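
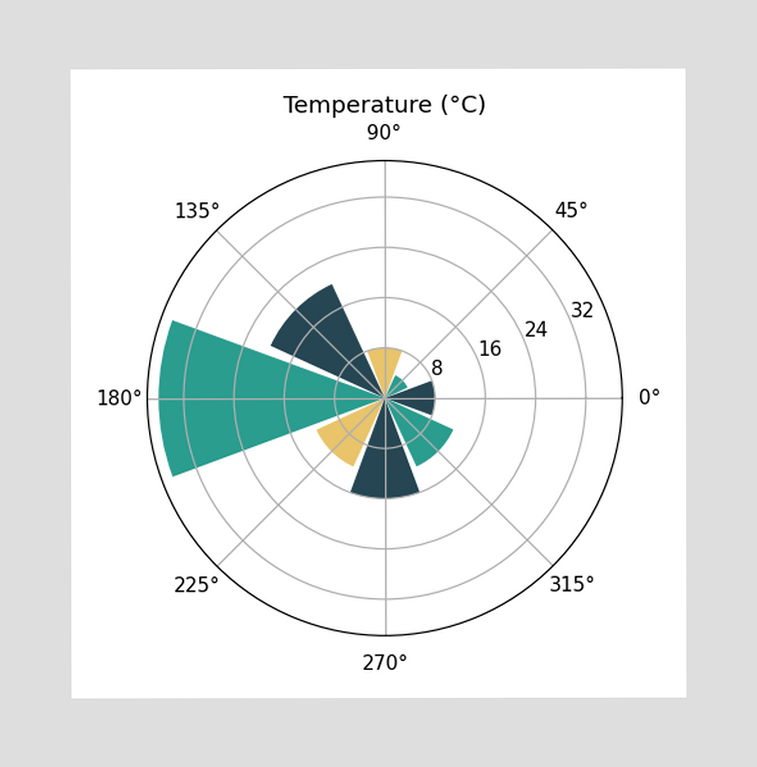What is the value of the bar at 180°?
36°C

The bar at 180° reaches 36°C on the radial axis.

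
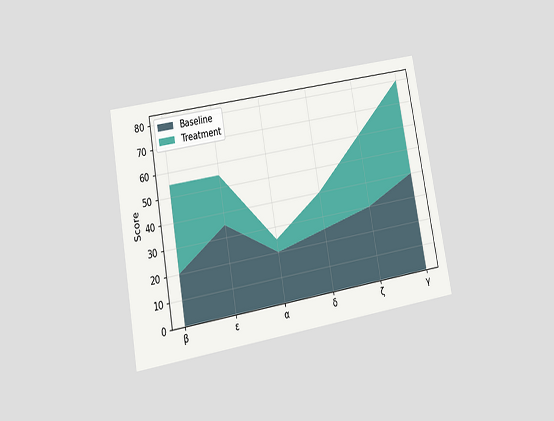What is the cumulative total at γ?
The chart is tilted about 10° counter-clockwise and viewed at a slight angle. The stacked total at γ reaches 80.

80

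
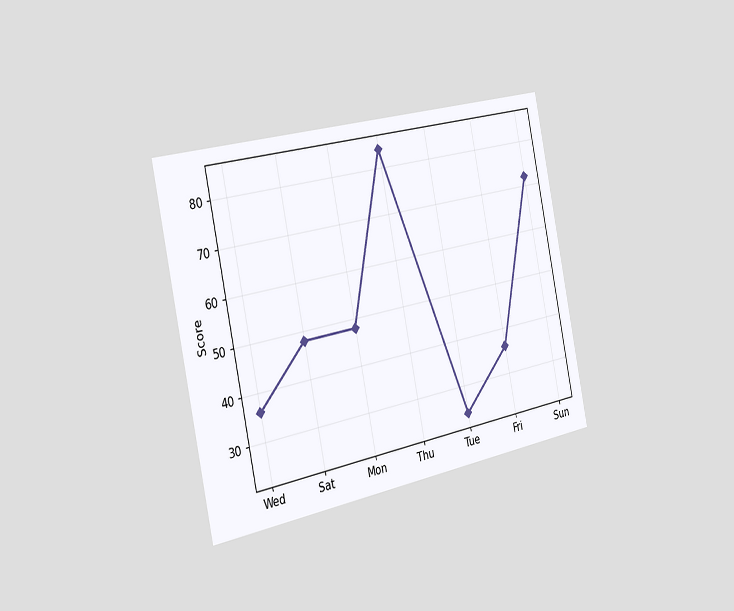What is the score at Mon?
48

The chart is tilted about 12° counter-clockwise and viewed slightly from the left. At Mon, the line is at 48.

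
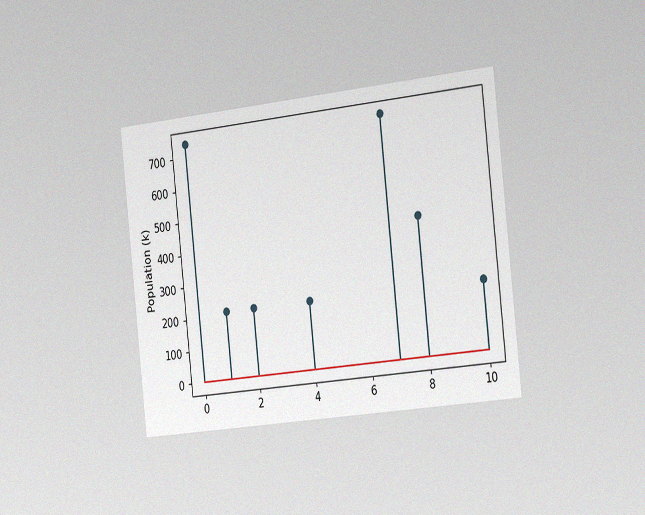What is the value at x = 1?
The chart is tilted about 6° counter-clockwise and viewed slightly from the right, with some photo noise. The stem at x=1 reaches 212k.

212k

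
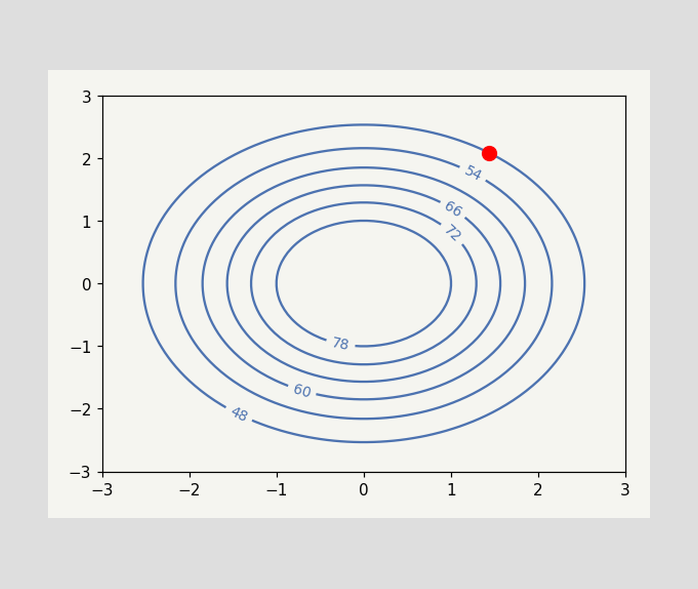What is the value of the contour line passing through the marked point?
The marked point sits on the contour labelled 48.

48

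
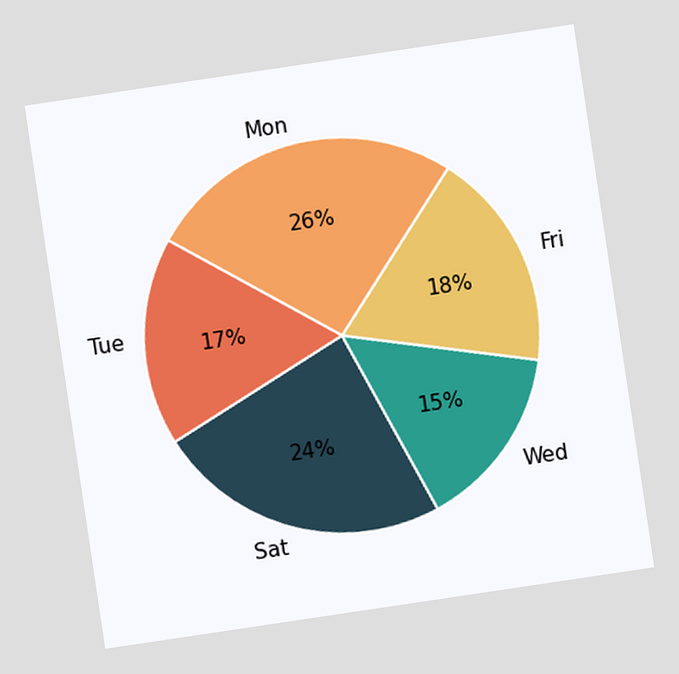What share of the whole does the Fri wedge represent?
18%

The chart is tilted about 8° counter-clockwise. The Fri slice takes up 18% of the pie.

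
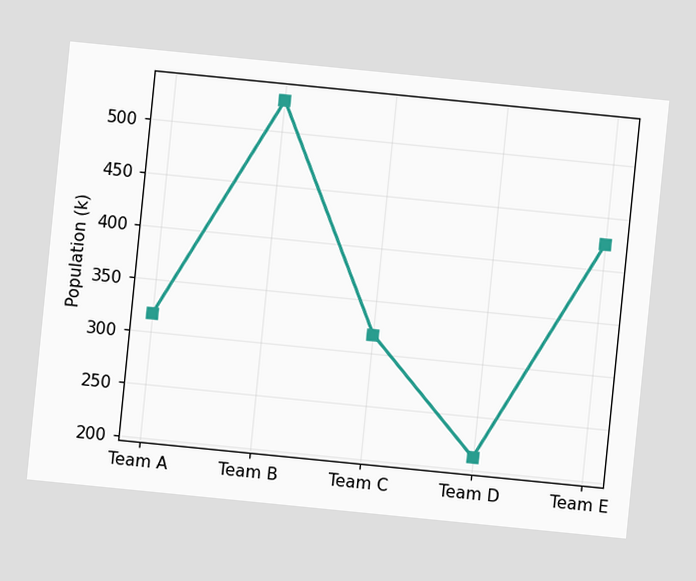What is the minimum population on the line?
The chart is tilted about 6° clockwise. The lowest point is at Team D, and reading across to the y-axis gives 212k.

212k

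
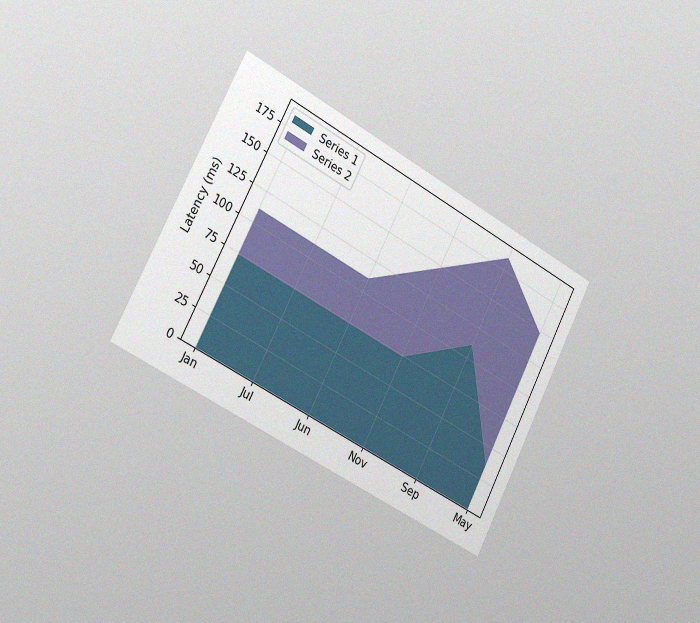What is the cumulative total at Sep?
185ms

The chart is tilted about 27° clockwise and viewed slightly from the left, with some photo noise. The stacked total at Sep reaches 185ms.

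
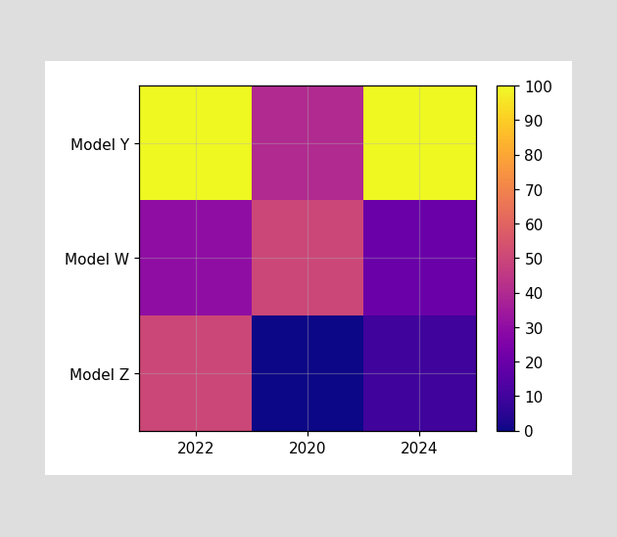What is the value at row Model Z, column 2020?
Matching cell (Model Z, 2020) against the colorbar gives 0.

0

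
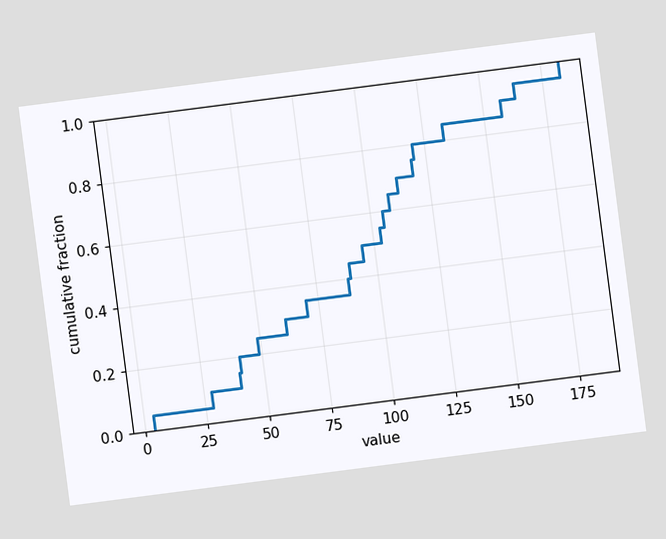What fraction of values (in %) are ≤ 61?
The chart is tilted about 7° counter-clockwise. At x=61 the ECDF step is at 30%.

30%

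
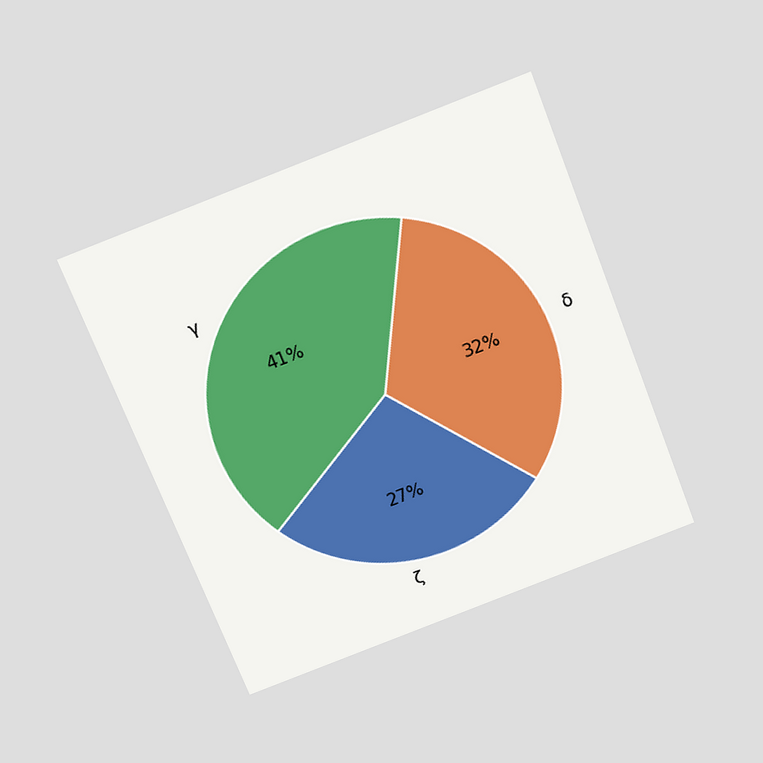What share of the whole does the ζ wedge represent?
The chart is tilted about 21° counter-clockwise and viewed slightly from above. The ζ slice takes up 27% of the pie.

27%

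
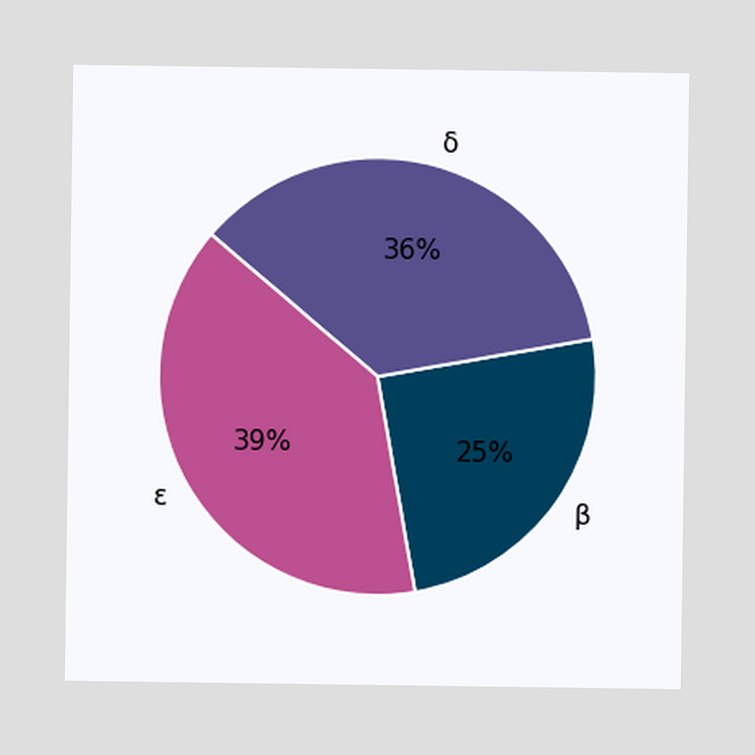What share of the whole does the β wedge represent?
The β slice takes up 25% of the pie.

25%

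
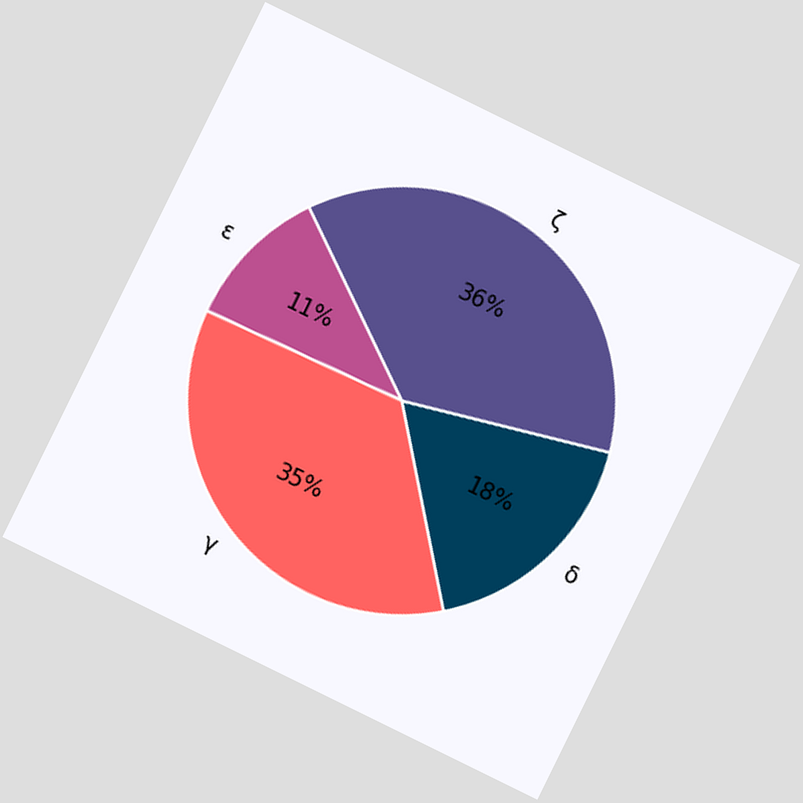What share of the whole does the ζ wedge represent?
The chart is tilted about 26° clockwise. The ζ slice takes up 36% of the pie.

36%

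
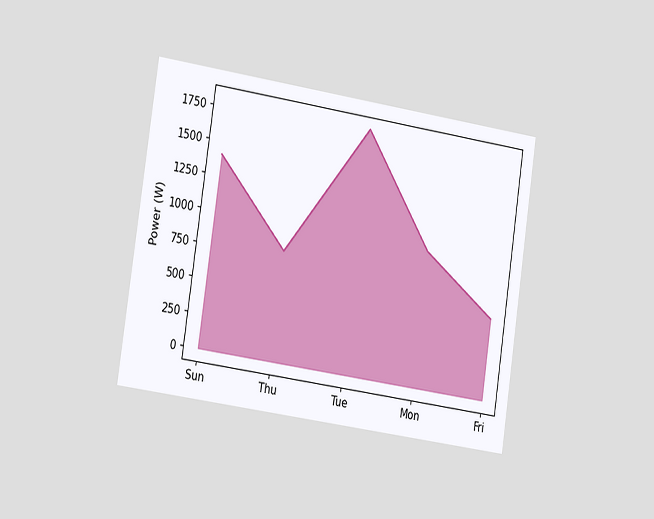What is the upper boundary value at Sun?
The chart is tilted about 8° clockwise and viewed slightly from the left. At Sun the upper boundary is at 1400W.

1400W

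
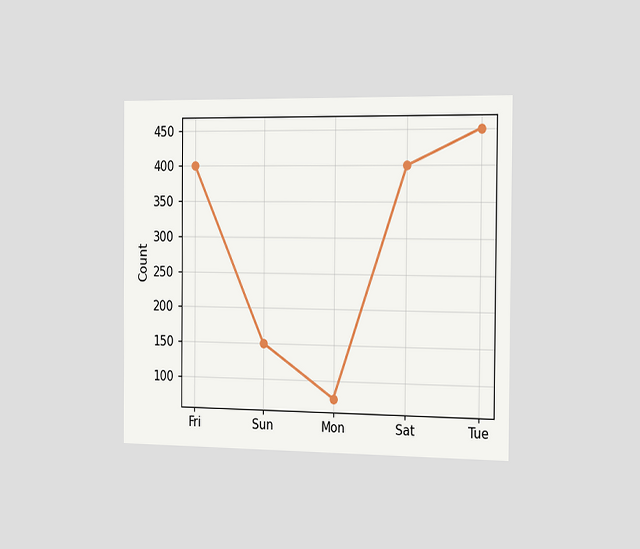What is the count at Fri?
The chart is viewed slightly from the right. At Fri, the line is at 400.

400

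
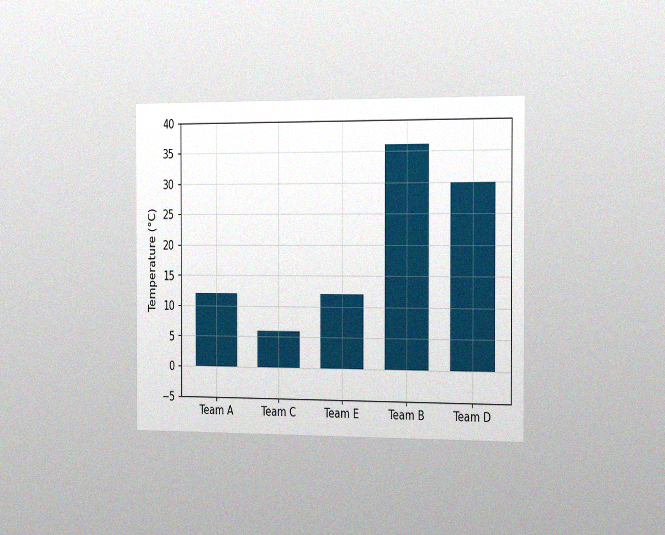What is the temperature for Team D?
30°C

The chart is viewed slightly from the right, with some photo noise. Reading along the chart's y-axis, the Team D bar reaches 30°C.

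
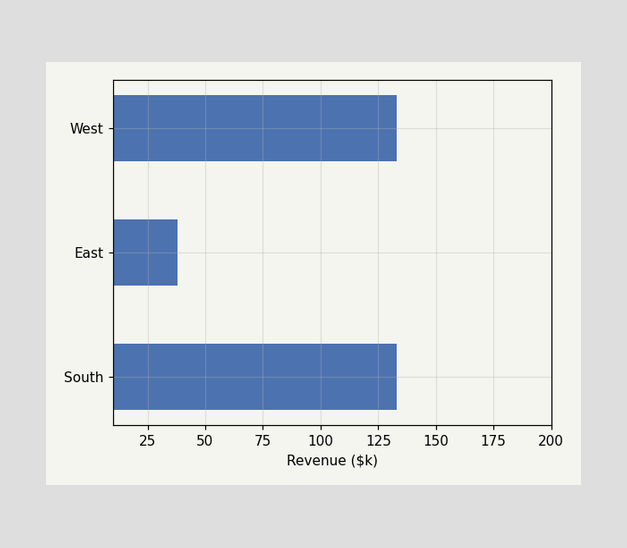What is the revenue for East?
Reading along the chart's x-axis, the East bar reaches $38k.

$38k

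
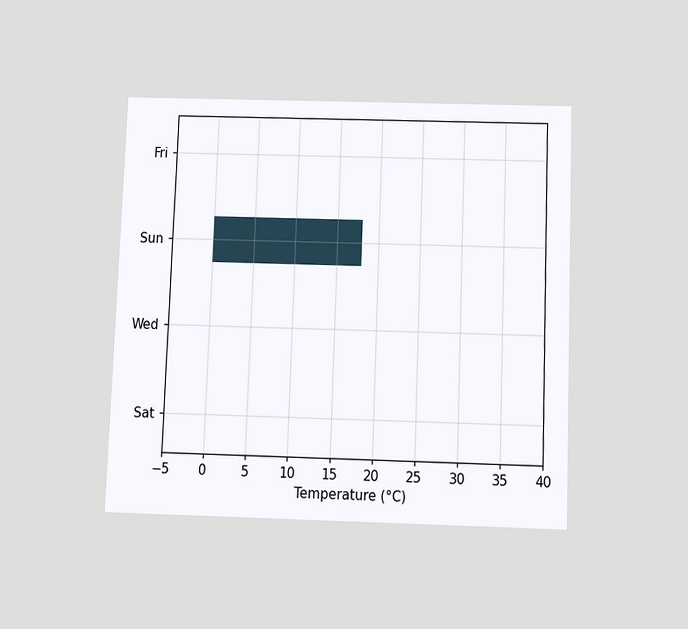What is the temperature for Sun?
The chart is tilted about 2° clockwise and viewed slightly from below. Reading along the chart's x-axis, the Sun bar reaches 18°C.

18°C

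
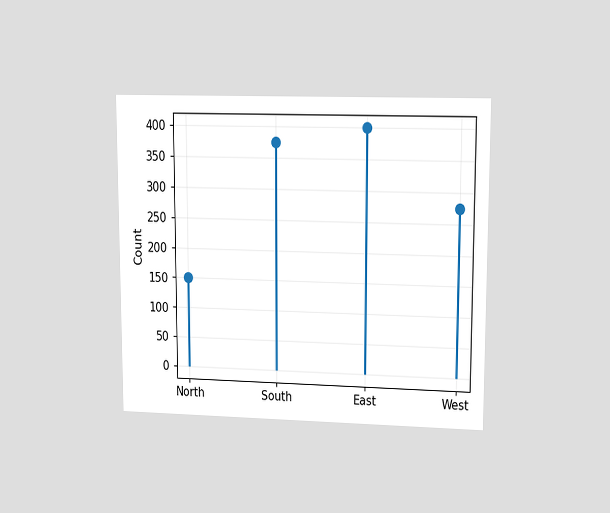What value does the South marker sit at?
375

The chart is viewed at a slight angle. The South marker sits at 375.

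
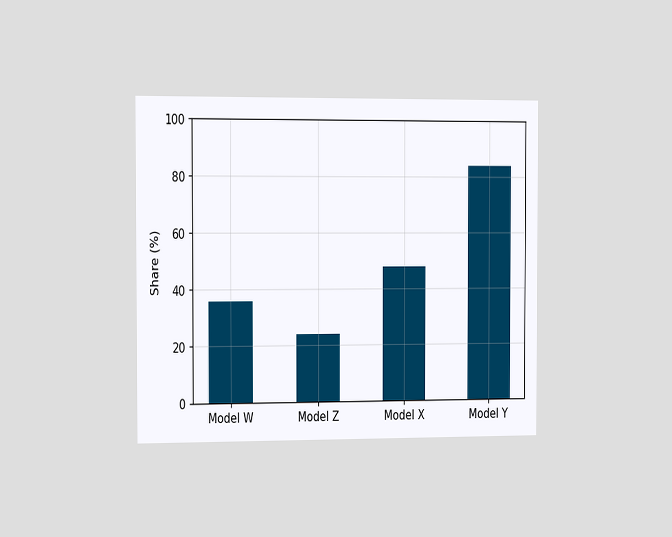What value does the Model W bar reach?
36%

The chart is viewed slightly from the left. Reading along the chart's y-axis, the Model W bar reaches 36%.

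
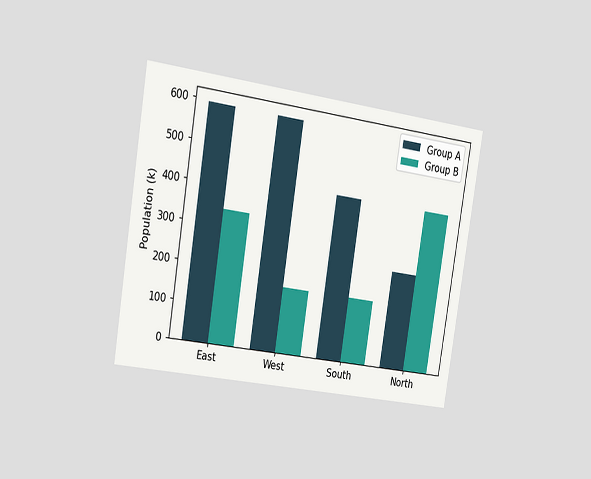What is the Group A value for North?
255k

The chart is tilted about 9° clockwise and viewed slightly from the left. The Group A bar at North reaches 255k on the y-axis.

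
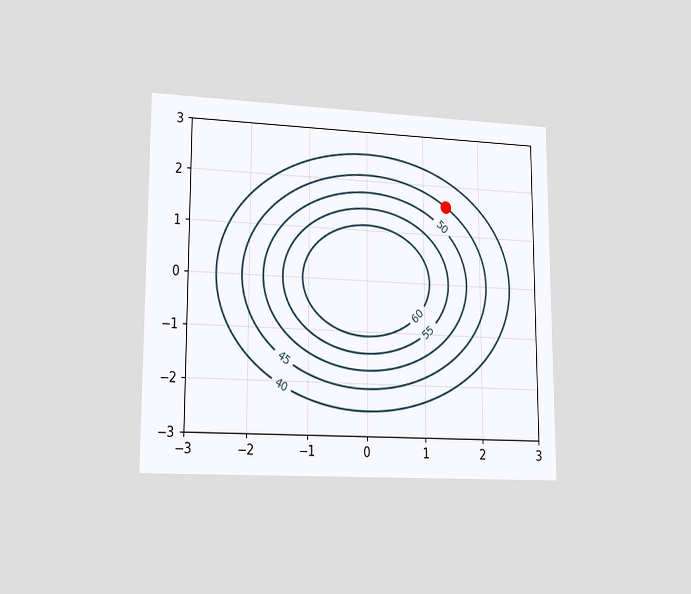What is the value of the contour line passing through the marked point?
45

The chart is viewed slightly from the left. The marked point sits on the contour labelled 45.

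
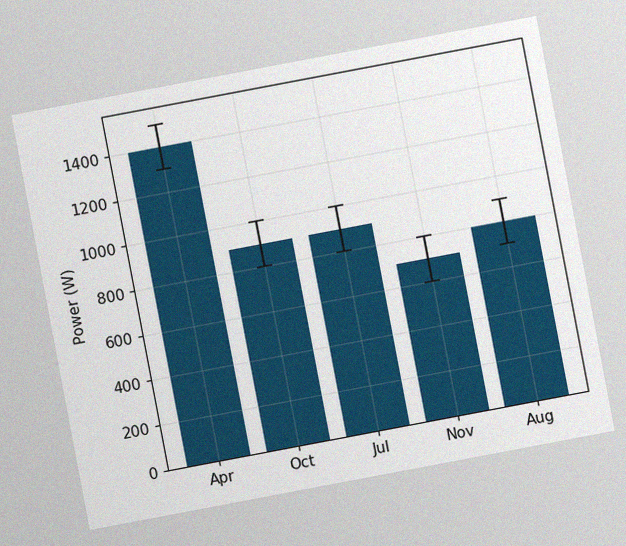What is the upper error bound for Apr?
The chart is tilted about 11° counter-clockwise, with some photo noise. The Apr bar's upper whisker reaches 1500W.

1500W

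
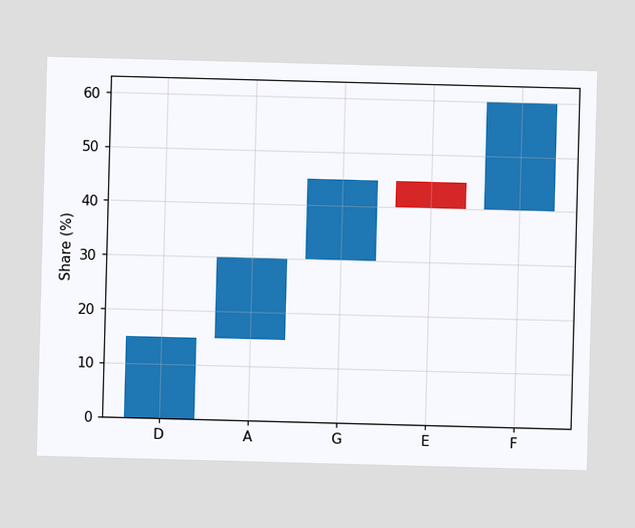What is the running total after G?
After G the running total reaches 45%.

45%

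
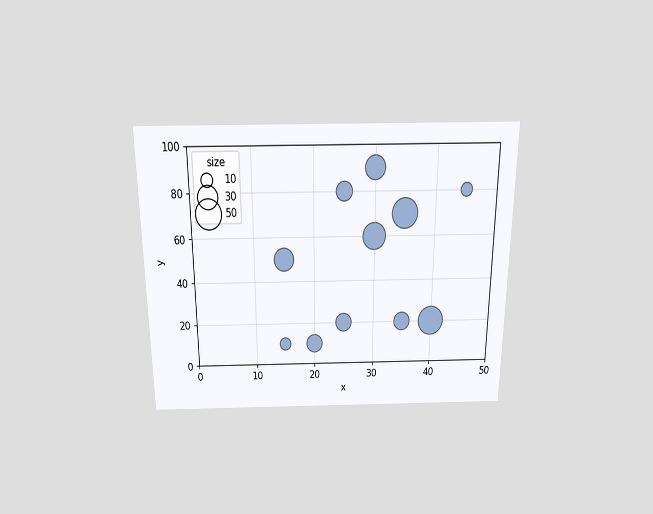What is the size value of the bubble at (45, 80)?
10

The chart is viewed slightly from above. Matching the bubble at (45, 80) against the size legend gives 10.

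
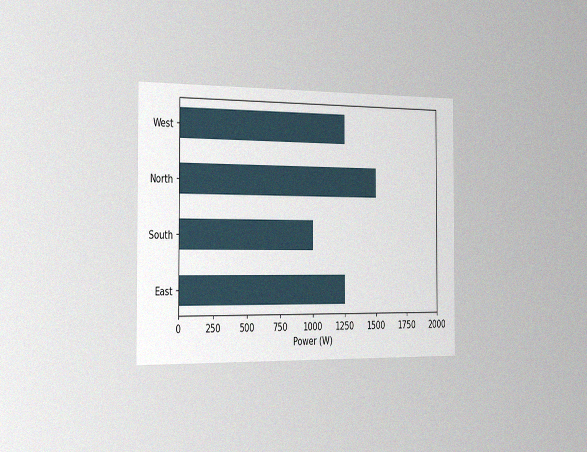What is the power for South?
1000W

The chart is viewed slightly from the left, with some photo noise. Reading along the chart's x-axis, the South bar reaches 1000W.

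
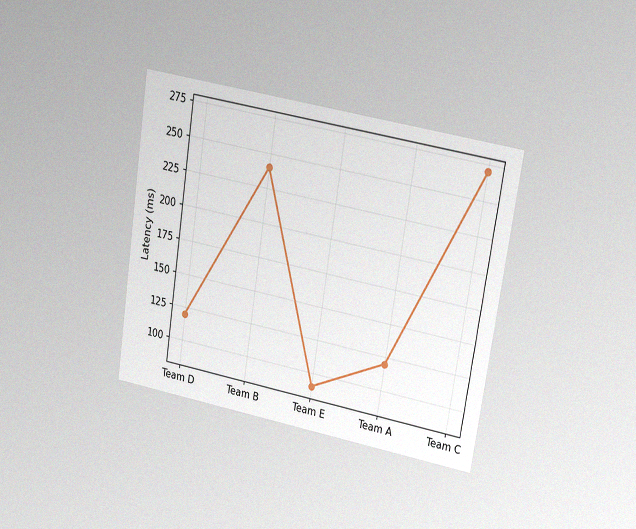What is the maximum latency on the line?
The chart is tilted about 9° clockwise and viewed at a slight angle, with some photo noise. The highest point is at Team C, and reading across to the y-axis gives 270ms.

270ms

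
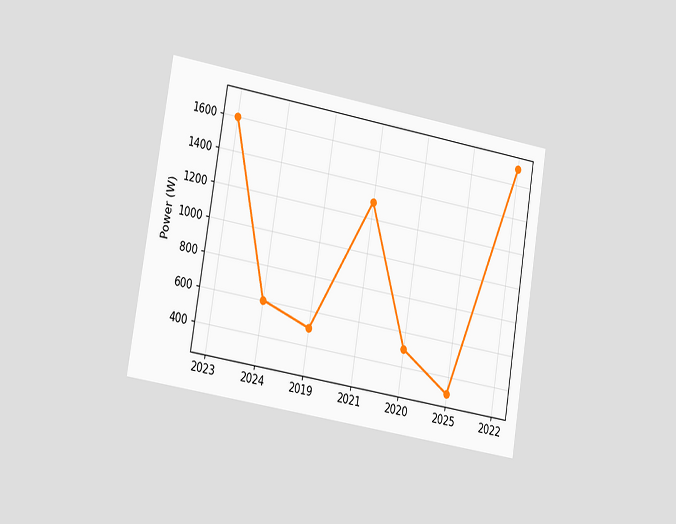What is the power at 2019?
500W

The chart is tilted about 9° clockwise and viewed slightly from the left. At 2019, the line is at 500W.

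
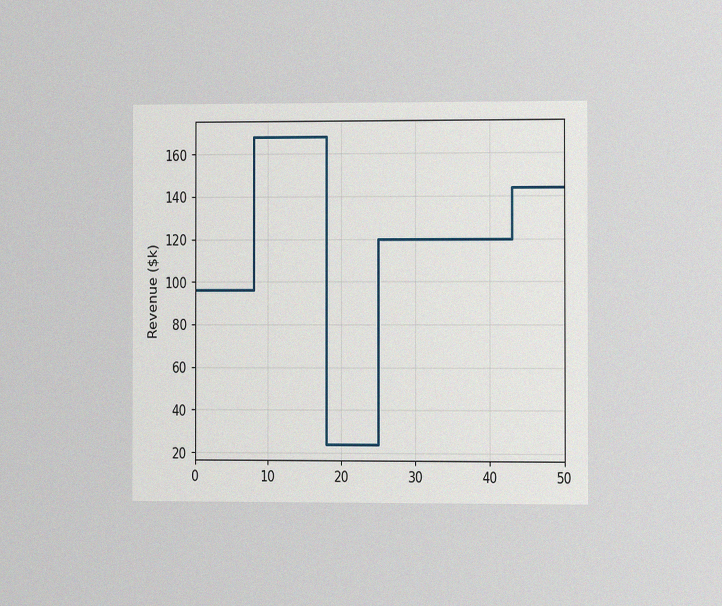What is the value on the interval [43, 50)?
$144k

The chart is viewed at a slight angle, with some photo noise. On [43, 50) the step sits at $144k.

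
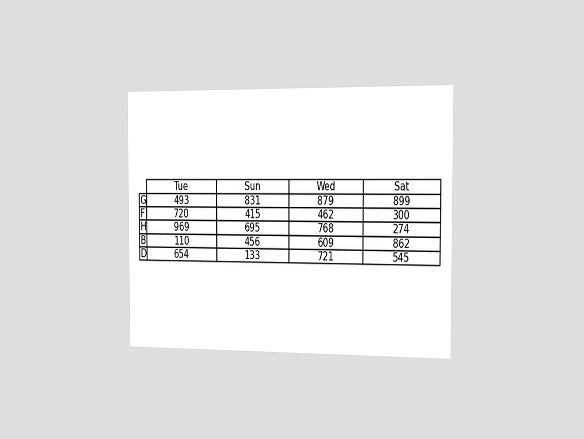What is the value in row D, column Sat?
545

The chart is viewed slightly from the right. The (D, Sat) cell reads 545.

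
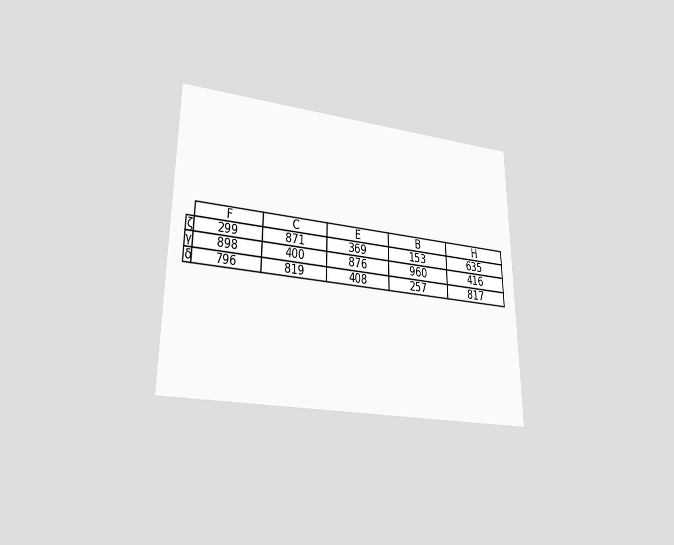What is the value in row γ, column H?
The chart is viewed at a slight angle. The (γ, H) cell reads 416.

416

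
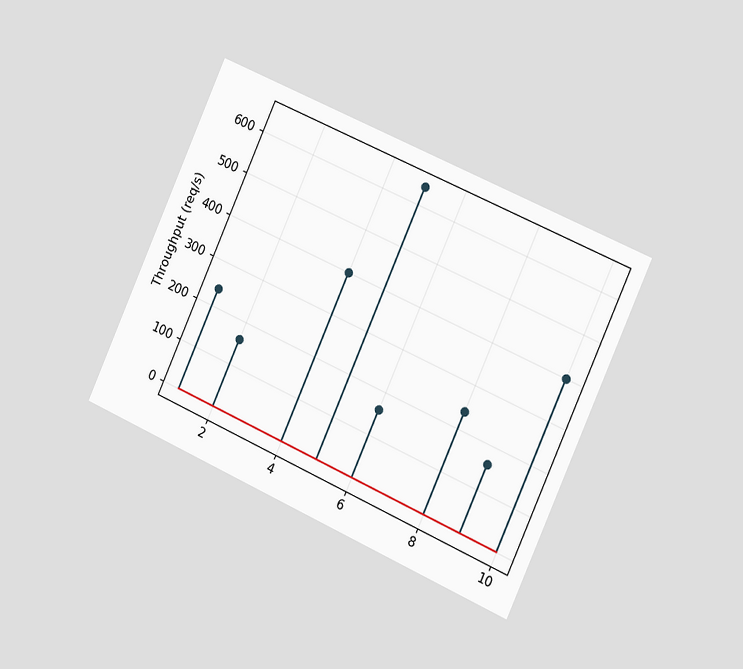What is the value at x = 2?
The chart is tilted about 24° clockwise and viewed slightly from the right. The stem at x=2 reaches 160req/s.

160req/s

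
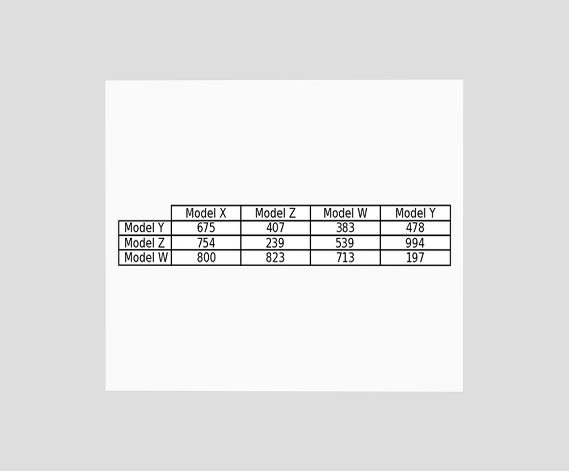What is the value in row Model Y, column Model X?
675

The chart is viewed at a slight angle. The (Model Y, Model X) cell reads 675.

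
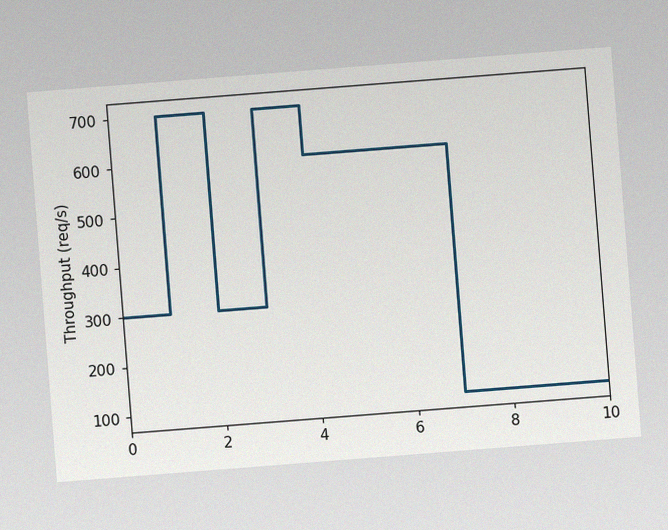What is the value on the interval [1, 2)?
The chart is tilted about 4° counter-clockwise, with some photo noise. On [1, 2) the step sits at 700req/s.

700req/s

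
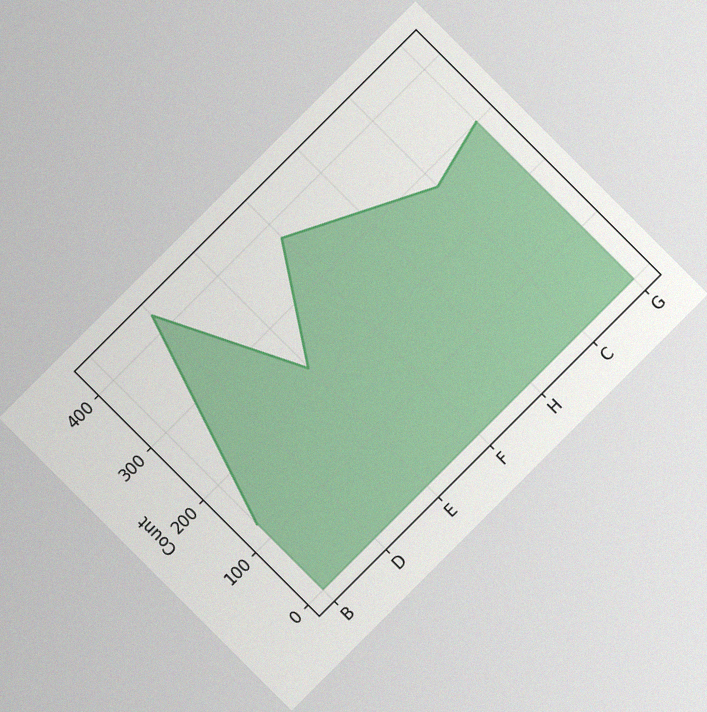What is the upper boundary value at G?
The chart is tilted about 45° counter-clockwise, with some photo noise. At G the upper boundary is at 300.

300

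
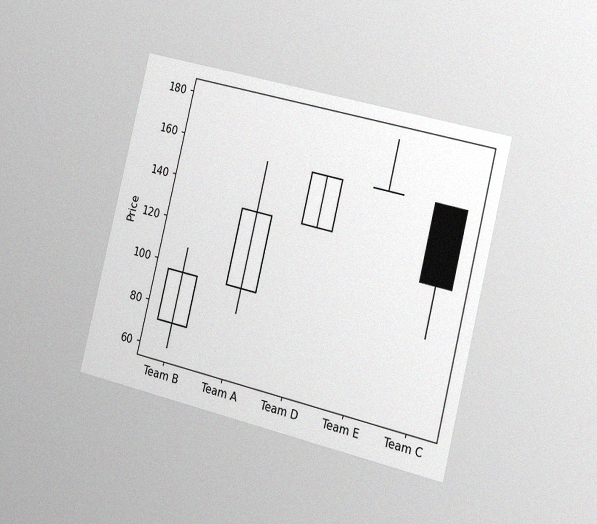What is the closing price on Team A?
132

The chart is tilted about 14° clockwise and viewed slightly from the right, with some photo noise. The Team A candle closes at 132.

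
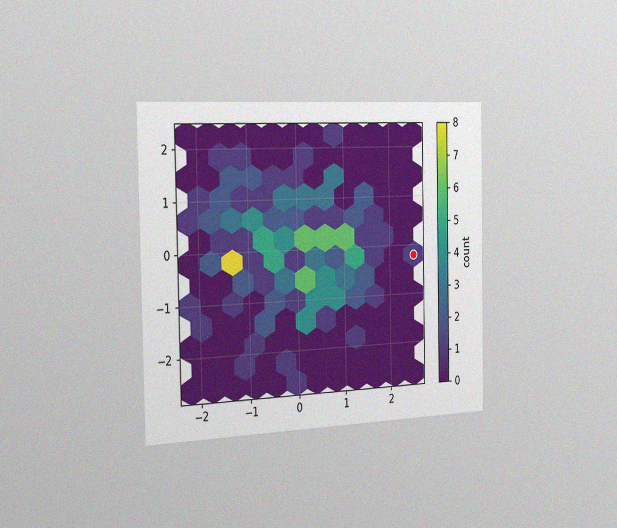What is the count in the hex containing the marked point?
1

The chart is viewed slightly from the left, with some photo noise. The marked hex reads 1 on the colorbar.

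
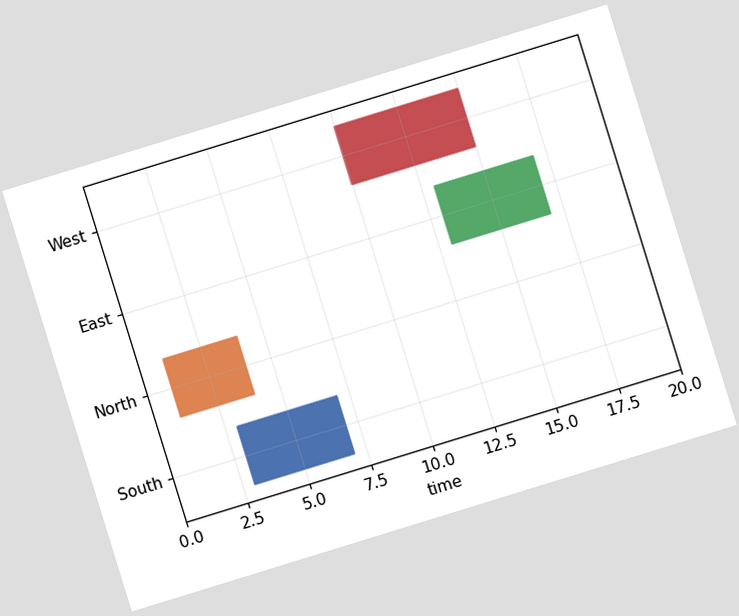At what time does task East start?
The chart is tilted about 17° counter-clockwise. The East bar begins at t=13.

13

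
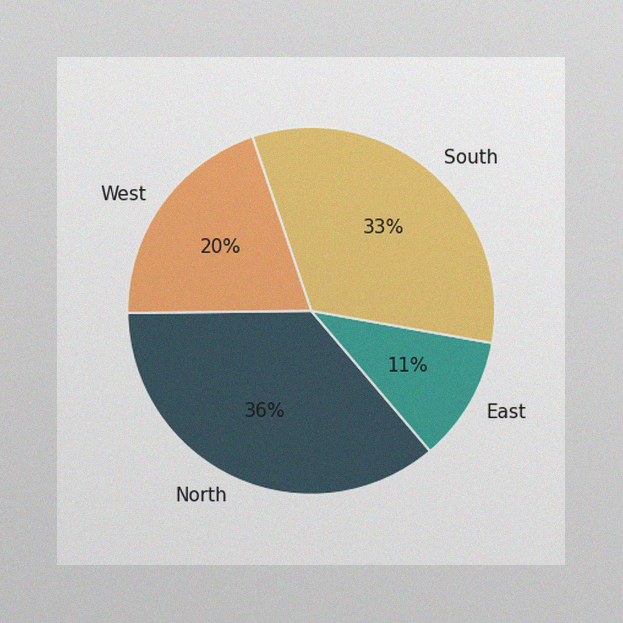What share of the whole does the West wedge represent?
20%

The image has some photo noise and uneven lighting. The West slice takes up 20% of the pie.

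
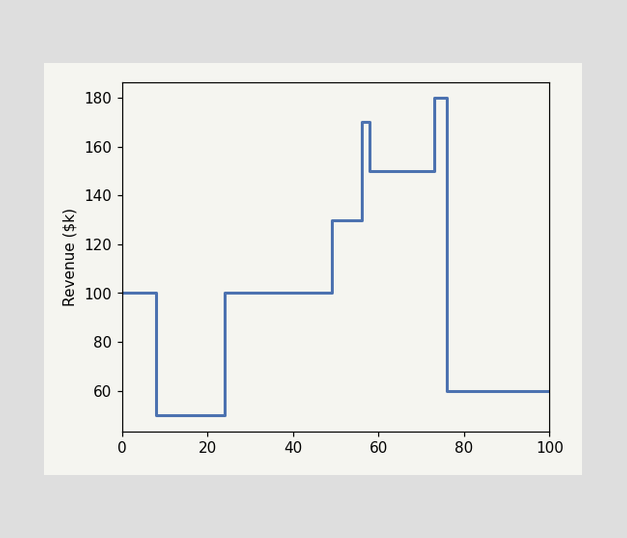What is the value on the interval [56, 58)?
On [56, 58) the step sits at $170k.

$170k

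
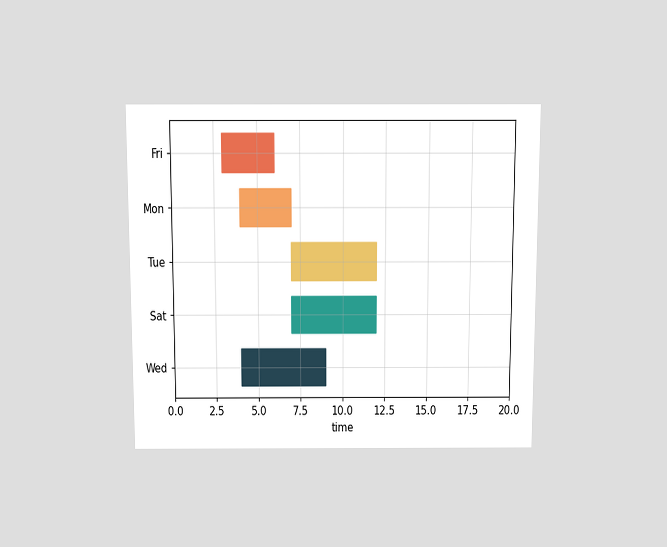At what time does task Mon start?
The chart is viewed slightly from above. The Mon bar begins at t=4.

4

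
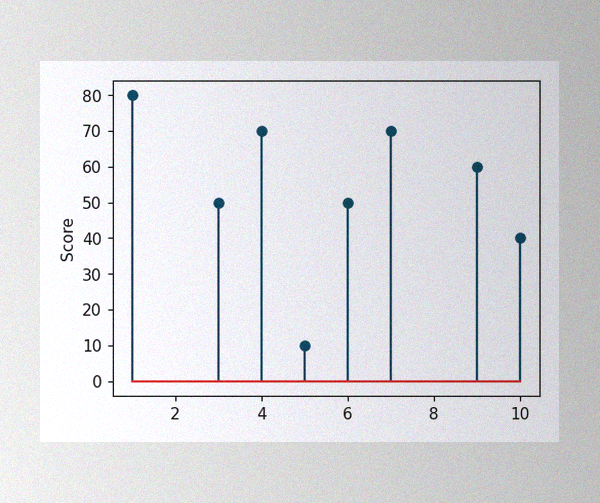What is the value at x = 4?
70

The image has some photo noise and uneven lighting. The stem at x=4 reaches 70.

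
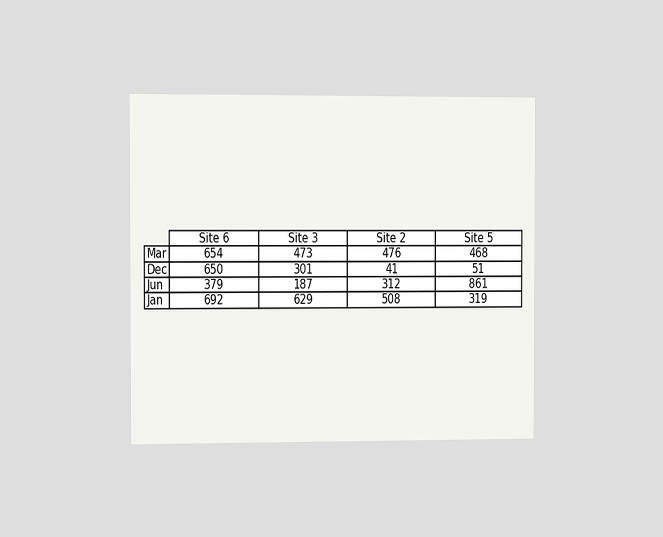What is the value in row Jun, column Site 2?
The chart is viewed slightly from the left. The (Jun, Site 2) cell reads 312.

312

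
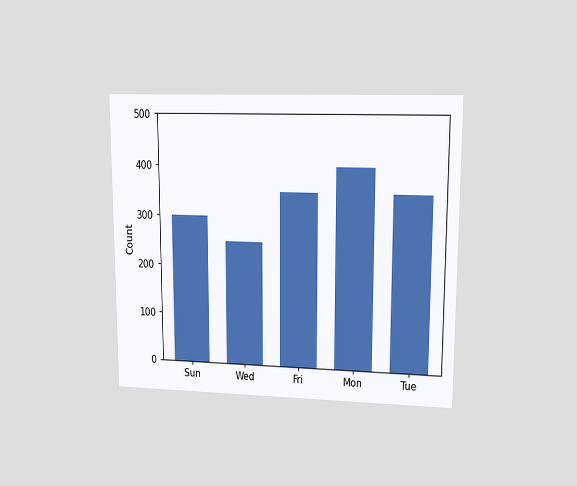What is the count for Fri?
The chart is viewed at a slight angle. Reading along the chart's y-axis, the Fri bar reaches 350.

350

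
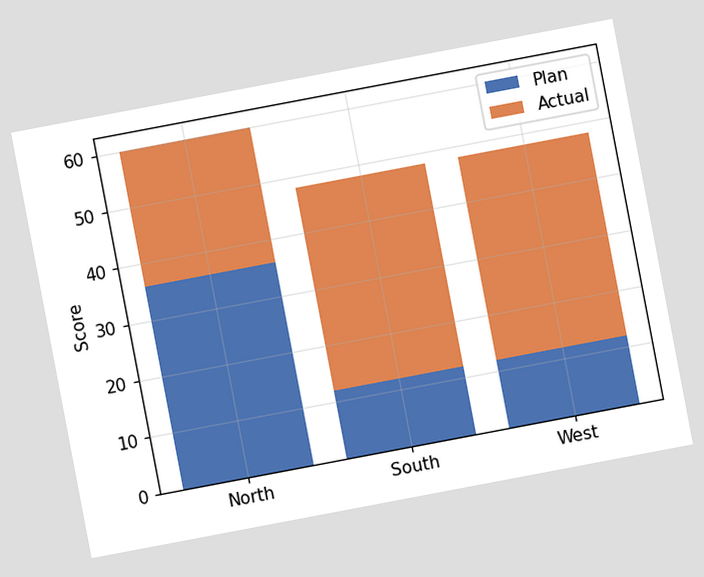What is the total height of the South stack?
The chart is tilted about 11° counter-clockwise. The South stack's top reaches 48 on the y-axis.

48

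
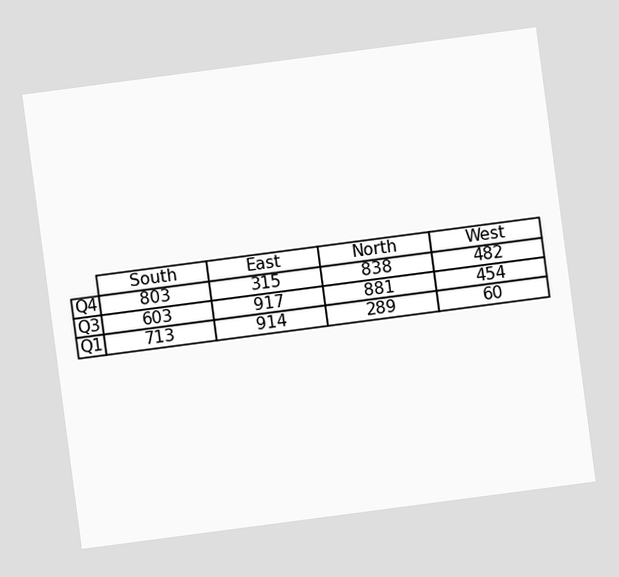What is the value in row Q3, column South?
The chart is tilted about 7° counter-clockwise. The (Q3, South) cell reads 603.

603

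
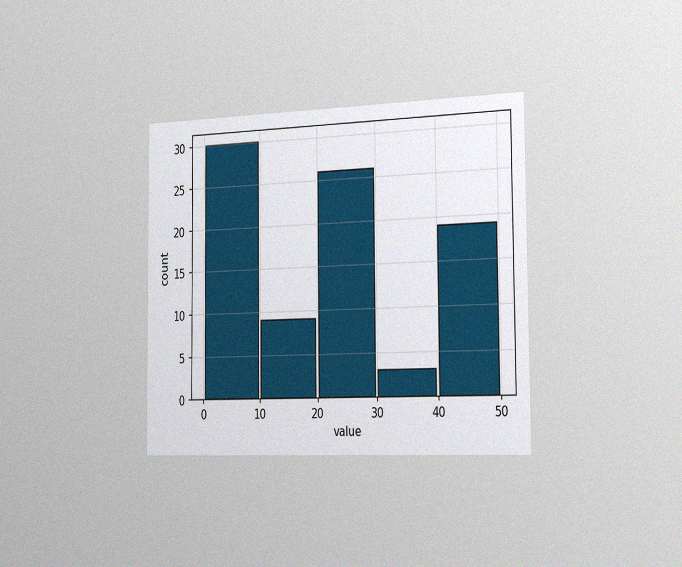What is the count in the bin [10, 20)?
The chart is viewed slightly from the right, with some photo noise. The [10, 20) bin has height 9.

9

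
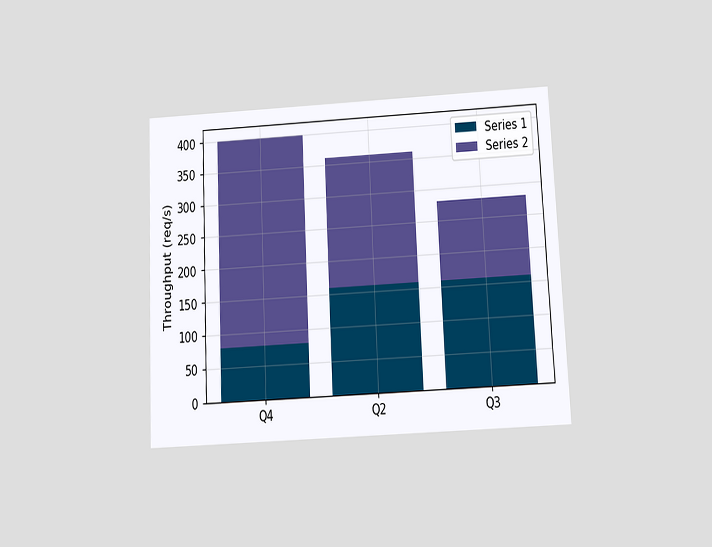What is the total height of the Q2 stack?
The chart is tilted about 3° counter-clockwise and viewed slightly from below. The Q2 stack's top reaches 360req/s on the y-axis.

360req/s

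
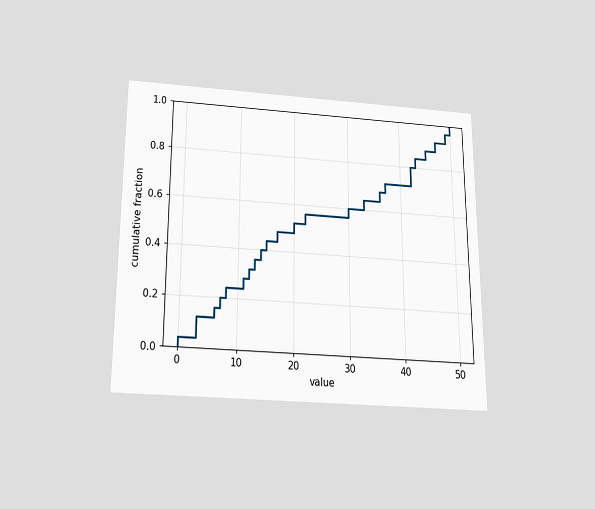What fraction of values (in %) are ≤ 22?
The chart is viewed slightly from below. At x=22 the ECDF step is at 56%.

56%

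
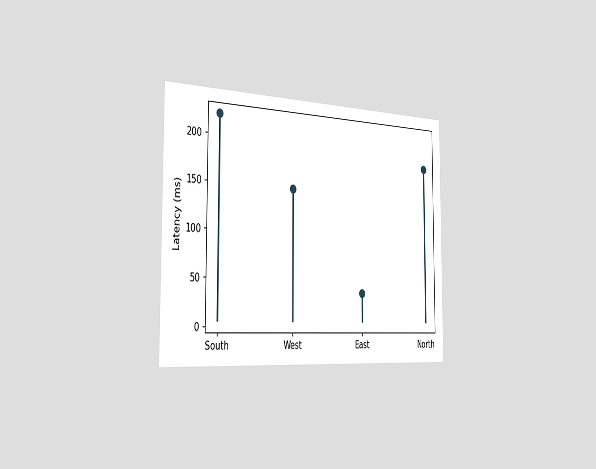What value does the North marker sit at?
185ms

The chart is viewed slightly from the left. The North marker sits at 185ms.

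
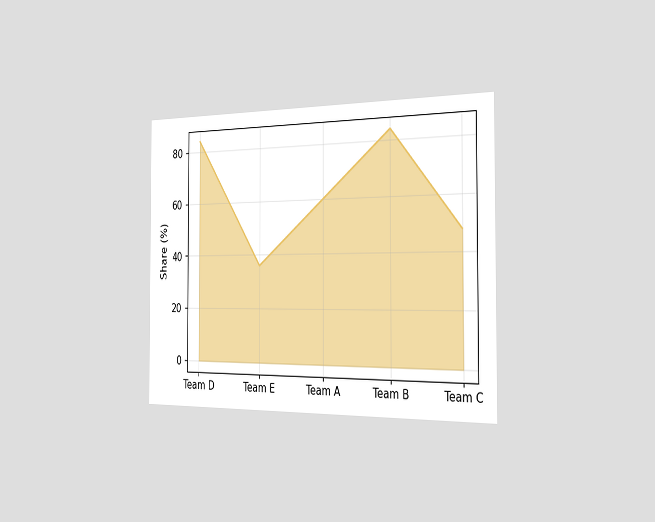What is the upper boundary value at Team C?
48%

The chart is viewed slightly from the right. At Team C the upper boundary is at 48%.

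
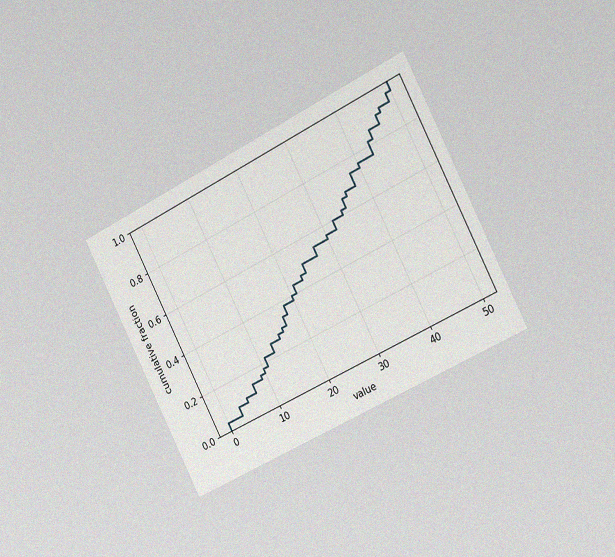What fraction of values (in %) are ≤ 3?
8%

The chart is tilted about 27° counter-clockwise and viewed slightly from the right, with some photo noise. At x=3 the ECDF step is at 8%.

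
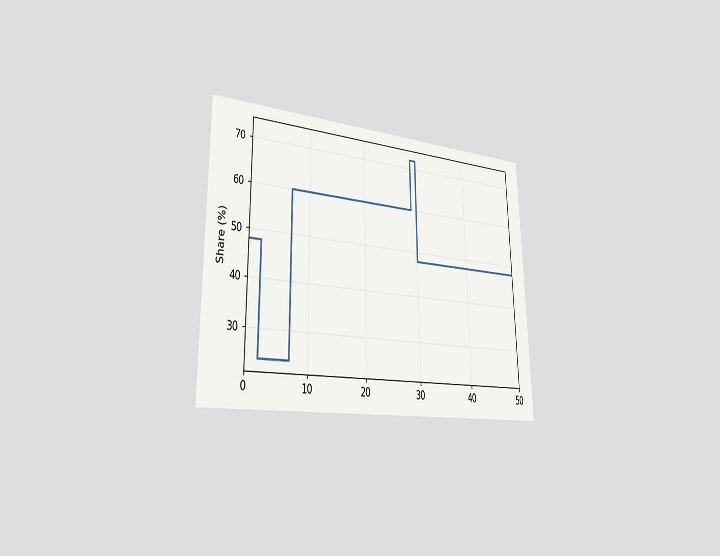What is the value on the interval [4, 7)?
24%

The chart is viewed slightly from the left. On [4, 7) the step sits at 24%.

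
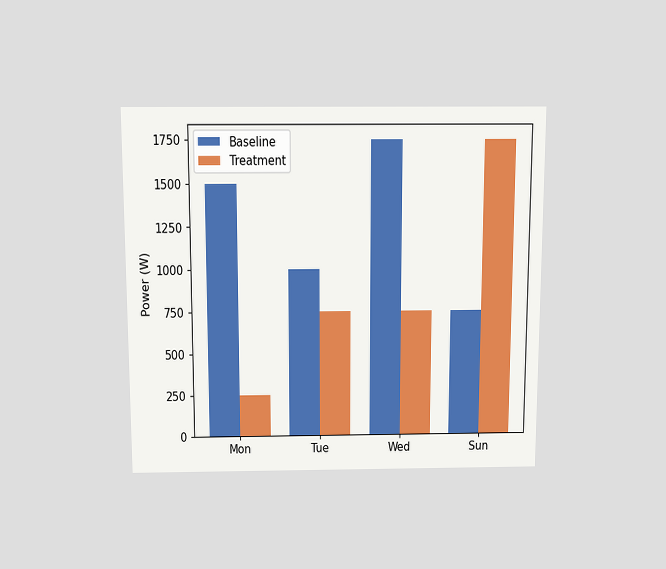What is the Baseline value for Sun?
The chart is viewed slightly from above. The Baseline bar at Sun reaches 750W on the y-axis.

750W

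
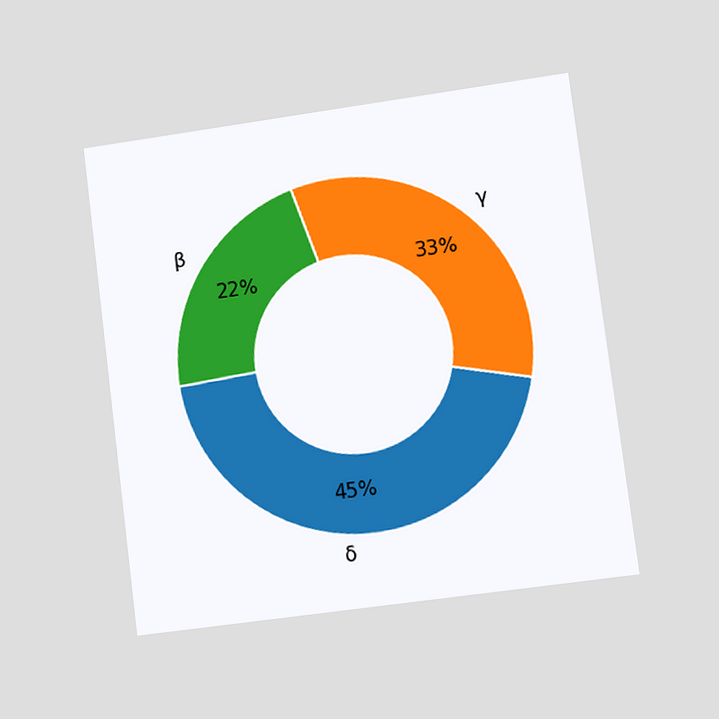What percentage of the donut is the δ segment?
The chart is tilted about 7° counter-clockwise and viewed at a slight angle. The δ segment takes up 45% of the ring.

45%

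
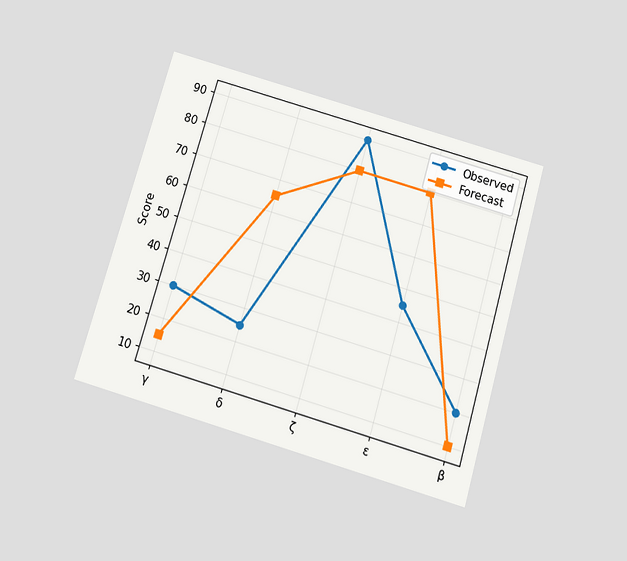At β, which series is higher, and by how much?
The chart is tilted about 16° clockwise and viewed slightly from below. At β, Observed sits above the other line by 10.

Observed, by 10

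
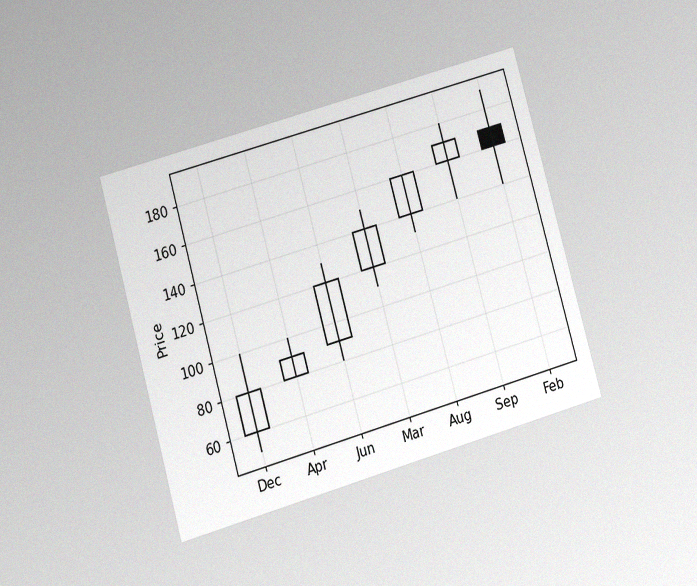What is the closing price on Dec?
The chart is tilted about 16° counter-clockwise and viewed at a slight angle, with some photo noise. The Dec candle closes at 80.

80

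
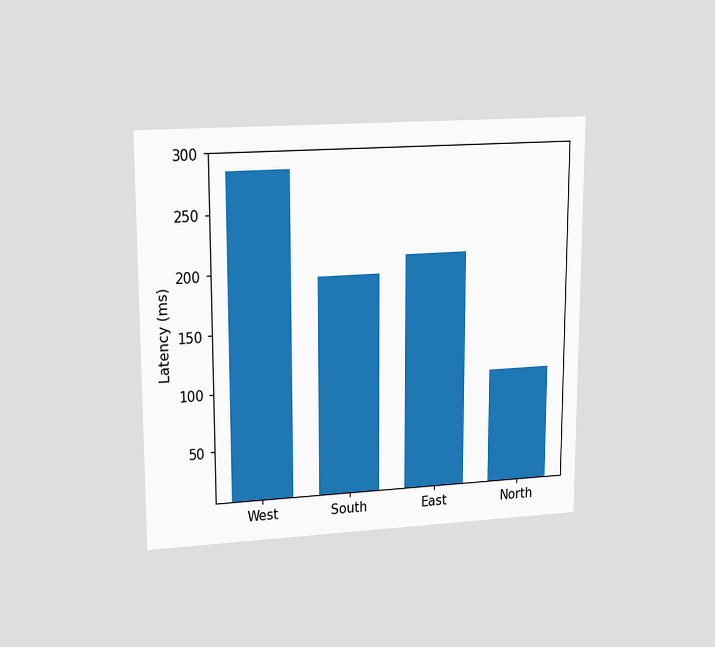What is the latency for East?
The chart is viewed at a slight angle. Reading along the chart's y-axis, the East bar reaches 210ms.

210ms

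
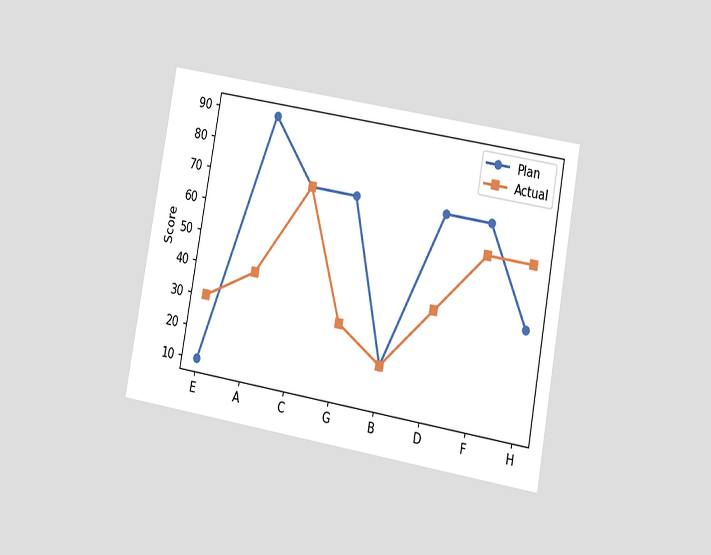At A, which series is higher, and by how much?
Plan, by 50

The chart is tilted about 10° clockwise and viewed at a slight angle. At A, Plan sits above the other line by 50.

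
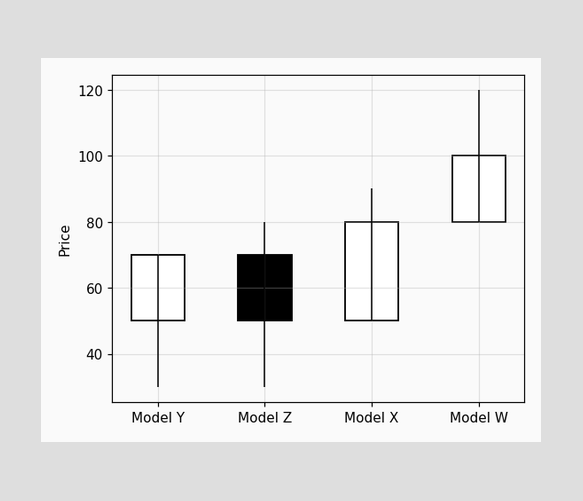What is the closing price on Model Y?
The Model Y candle closes at 70.

70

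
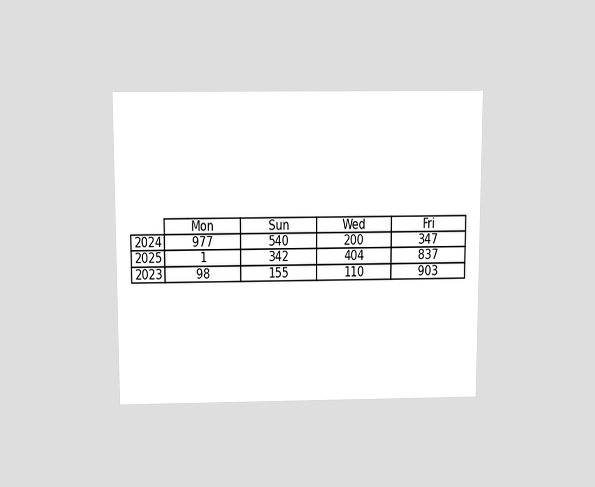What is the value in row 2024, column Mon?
977

The chart is viewed slightly from above. The (2024, Mon) cell reads 977.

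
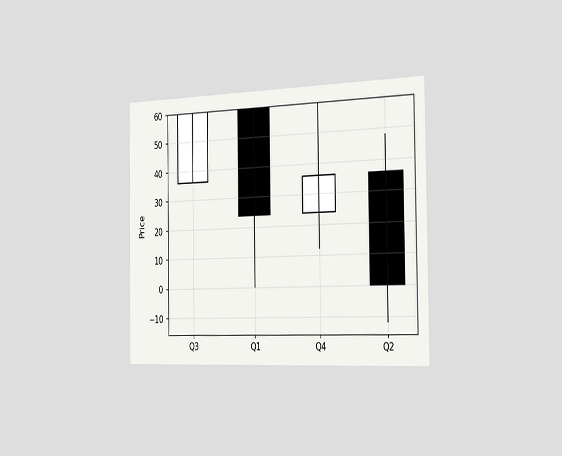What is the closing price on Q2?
0

The chart is viewed slightly from the right. The Q2 candle closes at 0.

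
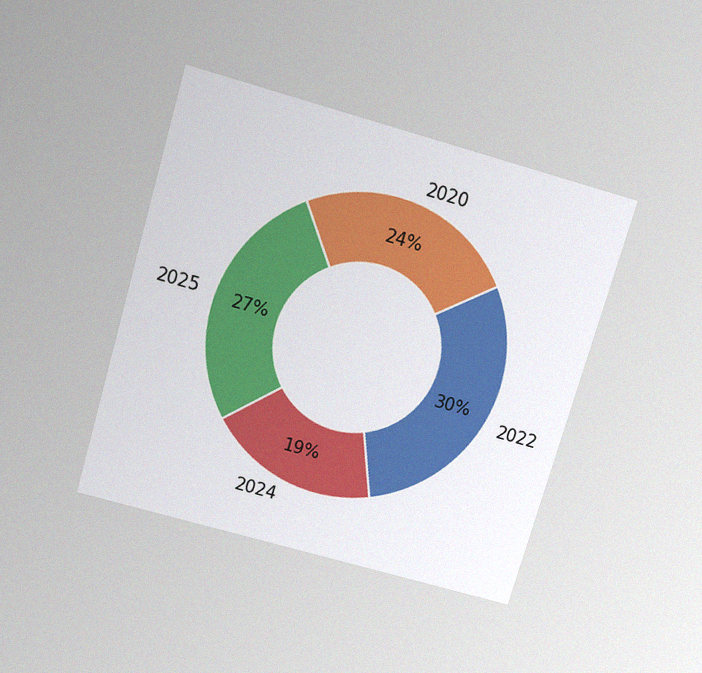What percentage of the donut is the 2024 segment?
19%

The chart is tilted about 16° clockwise and viewed slightly from above, with some photo noise. The 2024 segment takes up 19% of the ring.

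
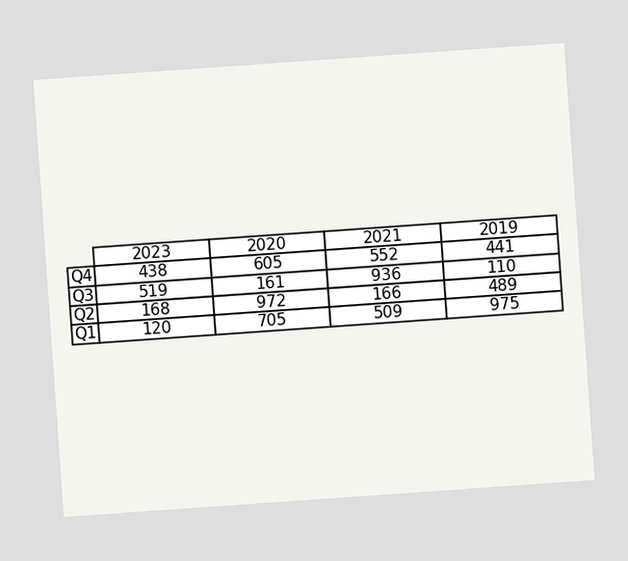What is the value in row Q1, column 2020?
The chart is tilted about 4° counter-clockwise. The (Q1, 2020) cell reads 705.

705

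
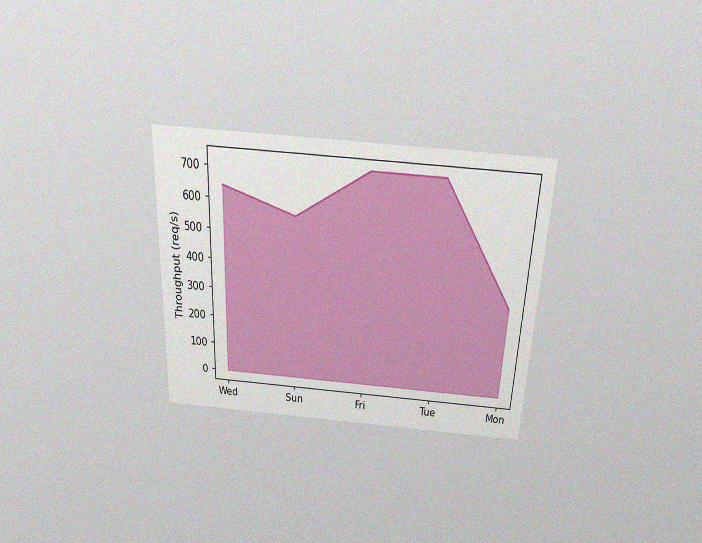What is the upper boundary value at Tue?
The chart is tilted about 2° clockwise and viewed slightly from above, with some photo noise. At Tue the upper boundary is at 720req/s.

720req/s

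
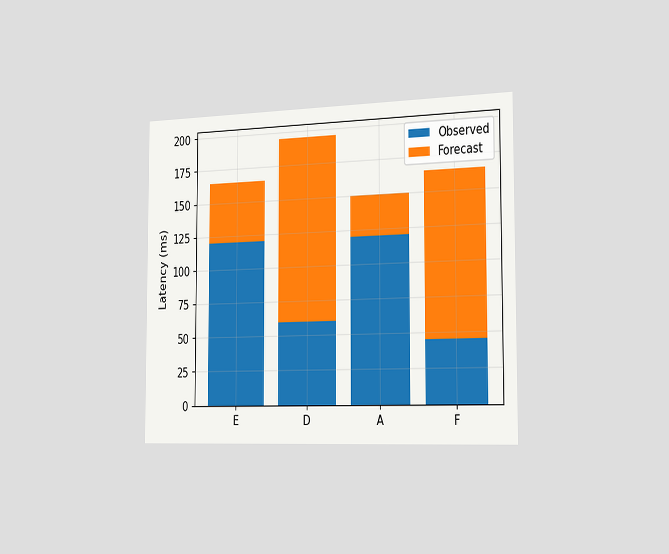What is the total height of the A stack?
150ms

The chart is viewed slightly from the right. The A stack's top reaches 150ms on the y-axis.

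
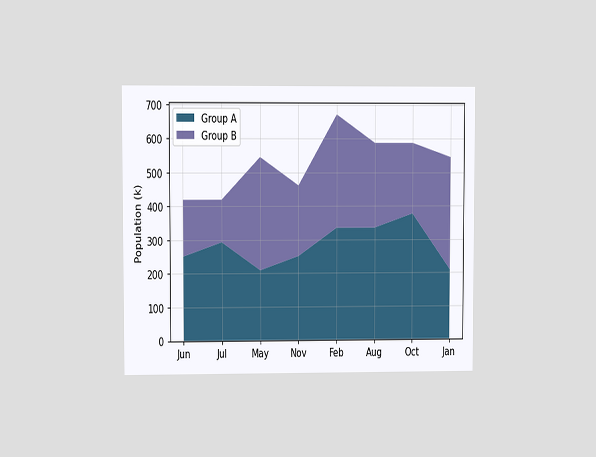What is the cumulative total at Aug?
The chart is viewed at a slight angle. The stacked total at Aug reaches 588k.

588k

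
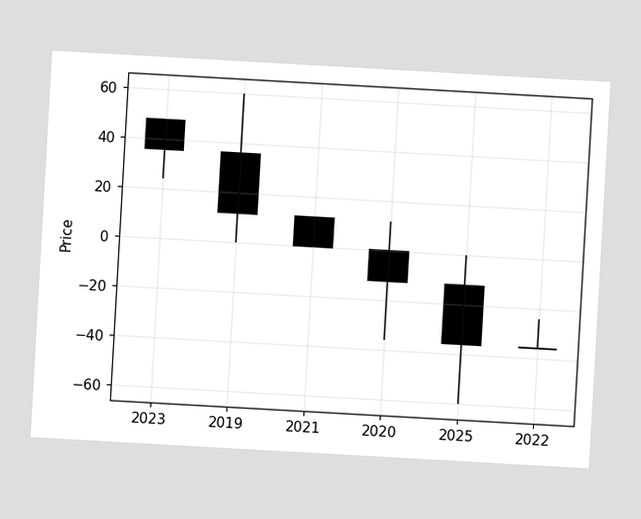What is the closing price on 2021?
The chart is tilted about 3° clockwise. The 2021 candle closes at 0.

0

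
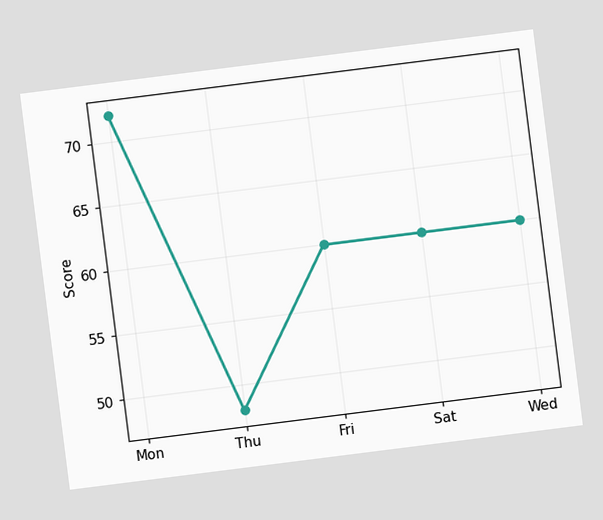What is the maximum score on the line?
72

The chart is tilted about 7° counter-clockwise. The highest point is at Mon, and reading across to the y-axis gives 72.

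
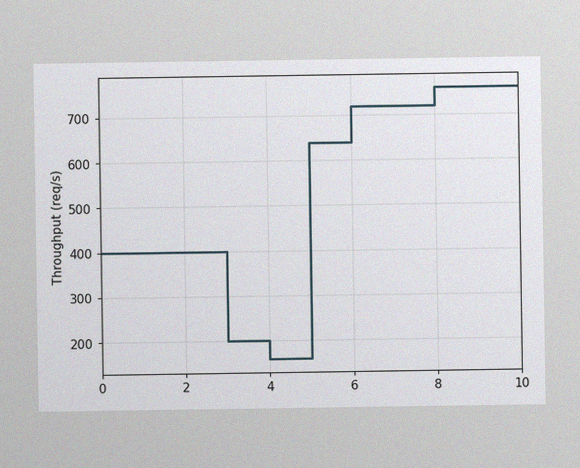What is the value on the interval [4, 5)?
160req/s

The image has some photo noise and uneven lighting. On [4, 5) the step sits at 160req/s.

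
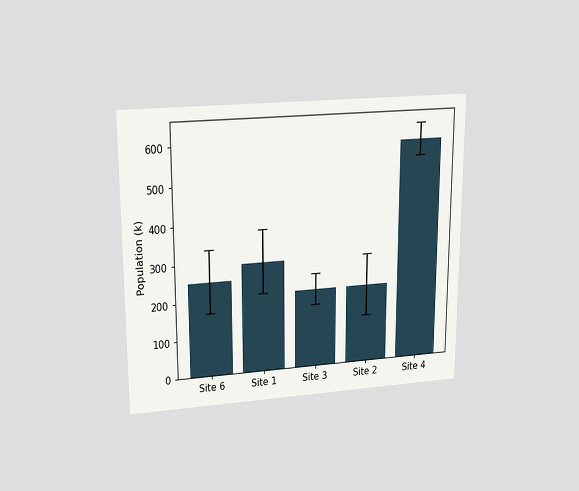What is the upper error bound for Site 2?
The chart is viewed slightly from above. The Site 2 bar's upper whisker reaches 294k.

294k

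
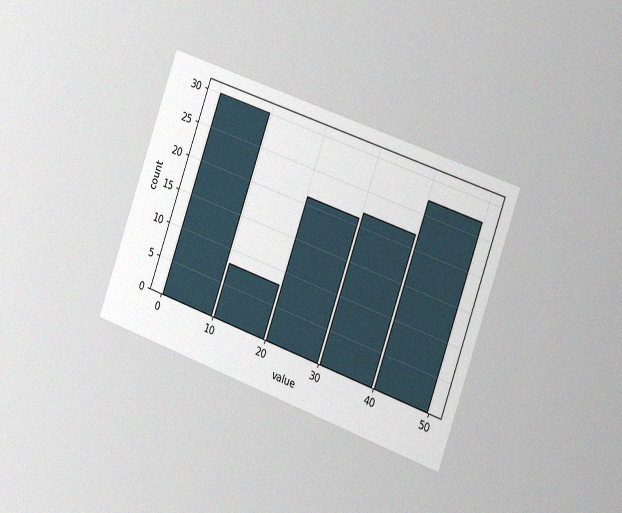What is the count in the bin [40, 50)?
27

The chart is tilted about 20° clockwise and viewed slightly from the right, with some photo noise. The [40, 50) bin has height 27.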